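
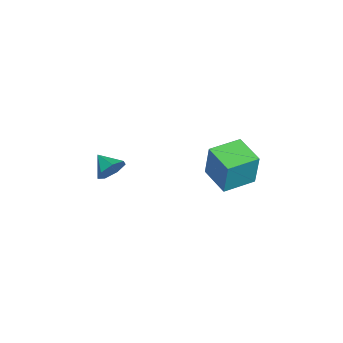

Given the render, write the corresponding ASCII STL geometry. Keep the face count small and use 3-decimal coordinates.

solid 
facet normal -0.754 -0.617 0.226
outer loop
vertex -2.554 1.986 1.667
vertex -3.65 3.349 1.734
vertex -2.951 1.762 -0.27
endloop
endfacet
facet normal 0.626 -0.779 -0.038
outer loop
vertex -1.67 2.811 -0.654
vertex -2.554 1.986 1.667
vertex -2.951 1.762 -0.27
endloop
endfacet
facet normal -0.754 -0.617 0.226
outer loop
vertex -2.951 1.762 -0.27
vertex -3.65 3.349 1.734
vertex -4.047 3.125 -0.203
endloop
endfacet
facet normal -0.200 -0.113 -0.973
outer loop
vertex -4.047 3.125 -0.203
vertex -1.67 2.811 -0.654
vertex -2.951 1.762 -0.27
endloop
endfacet
facet normal 0.200 0.113 0.973
outer loop
vertex -2.554 1.986 1.667
vertex -2.369 4.398 1.35
vertex -3.65 3.349 1.734
endloop
endfacet
facet normal 0.626 -0.779 -0.038
outer loop
vertex -1.273 3.035 1.283
vertex -2.554 1.986 1.667
vertex -1.67 2.811 -0.654
endloop
endfacet
facet normal 0.200 0.113 0.973
outer loop
vertex -1.273 3.035 1.283
vertex -2.369 4.398 1.35
vertex -2.554 1.986 1.667
endloop
endfacet
facet normal -0.626 0.779 0.038
outer loop
vertex -3.65 3.349 1.734
vertex -2.369 4.398 1.35
vertex -4.047 3.125 -0.203
endloop
endfacet
facet normal -0.200 -0.113 -0.973
outer loop
vertex -2.766 4.174 -0.587
vertex -1.67 2.811 -0.654
vertex -4.047 3.125 -0.203
endloop
endfacet
facet normal -0.626 0.779 0.038
outer loop
vertex -4.047 3.125 -0.203
vertex -2.369 4.398 1.35
vertex -2.766 4.174 -0.587
endloop
endfacet
facet normal 0.754 0.617 -0.226
outer loop
vertex -2.766 4.174 -0.587
vertex -1.273 3.035 1.283
vertex -1.67 2.811 -0.654
endloop
endfacet
facet normal 0.754 0.617 -0.226
outer loop
vertex -2.369 4.398 1.35
vertex -1.273 3.035 1.283
vertex -2.766 4.174 -0.587
endloop
endfacet
facet normal 0.585 0.674 -0.451
outer loop
vertex -2.602 -3.383 -1.067
vertex -3.036 -2.763 -0.703
vertex -2.355 -3.163 -0.418
endloop
endfacet
facet normal 0.314 -0.929 0.196
outer loop
vertex -2.602 -3.383 -1.067
vertex -2.355 -3.163 -0.418
vertex -3.744 -3.577 -0.157
endloop
endfacet
facet normal 0.585 0.674 -0.452
outer loop
vertex -2.355 -3.163 -0.418
vertex -3.036 -2.763 -0.703
vertex -2.62 -2.641 0.017
endloop
endfacet
facet normal 0.304 -0.514 0.802
outer loop
vertex -2.355 -3.163 -0.418
vertex -2.62 -2.641 0.017
vertex -3.744 -3.577 -0.157
endloop
endfacet
facet normal 0.585 0.674 -0.452
outer loop
vertex -2.62 -2.641 0.017
vertex -3.036 -2.763 -0.703
vertex -3.199 -2.211 -0.091
endloop
endfacet
facet normal -0.169 0.020 0.985
outer loop
vertex -2.62 -2.641 0.017
vertex -3.199 -2.211 -0.091
vertex -3.744 -3.577 -0.157
endloop
endfacet
facet normal 0.585 0.673 -0.451
outer loop
vertex -3.199 -2.211 -0.091
vertex -3.036 -2.763 -0.703
vertex -3.655 -2.196 -0.66
endloop
endfacet
facet normal -0.748 0.269 0.607
outer loop
vertex -3.199 -2.211 -0.091
vertex -3.655 -2.196 -0.66
vertex -3.744 -3.577 -0.157
endloop
endfacet
facet normal 0.585 0.673 -0.452
outer loop
vertex -3.655 -2.196 -0.66
vertex -3.036 -2.763 -0.703
vertex -3.645 -2.608 -1.261
endloop
endfacet
facet normal -0.998 0.047 -0.049
outer loop
vertex -3.655 -2.196 -0.66
vertex -3.645 -2.608 -1.261
vertex -3.744 -3.577 -0.157
endloop
endfacet
facet normal 0.585 0.674 -0.451
outer loop
vertex -3.645 -2.608 -1.261
vertex -3.036 -2.763 -0.703
vertex -3.176 -3.136 -1.442
endloop
endfacet
facet normal -0.729 -0.481 -0.487
outer loop
vertex -3.645 -2.608 -1.261
vertex -3.176 -3.136 -1.442
vertex -3.744 -3.577 -0.157
endloop
endfacet
facet normal 0.585 0.674 -0.451
outer loop
vertex -3.176 -3.136 -1.442
vertex -3.036 -2.763 -0.703
vertex -2.602 -3.383 -1.067
endloop
endfacet
facet normal -0.146 -0.914 -0.378
outer loop
vertex -3.176 -3.136 -1.442
vertex -2.602 -3.383 -1.067
vertex -3.744 -3.577 -0.157
endloop
endfacet

endsolid


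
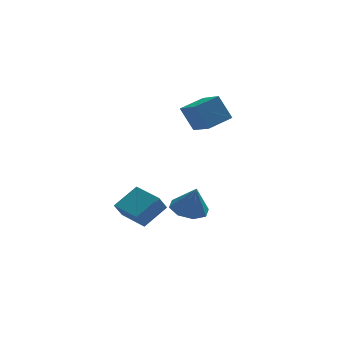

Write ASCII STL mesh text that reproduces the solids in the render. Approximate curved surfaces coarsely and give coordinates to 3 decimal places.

solid 
facet normal -0.869 -0.429 -0.247
outer loop
vertex -0.977 -0.522 3.097
vertex -1.498 0.974 2.329
vertex -0.354 -1.002 1.739
endloop
endfacet
facet normal 0.296 -0.850 0.436
outer loop
vertex 0.958 -0.354 2.111
vertex -0.977 -0.522 3.097
vertex -0.354 -1.002 1.739
endloop
endfacet
facet normal -0.869 -0.429 -0.246
outer loop
vertex -0.354 -1.002 1.739
vertex -1.498 0.974 2.329
vertex -0.875 0.493 0.971
endloop
endfacet
facet normal 0.397 -0.306 -0.865
outer loop
vertex -0.875 0.493 0.971
vertex 0.958 -0.354 2.111
vertex -0.354 -1.002 1.739
endloop
endfacet
facet normal -0.397 0.306 0.865
outer loop
vertex -0.977 -0.522 3.097
vertex -0.186 1.622 2.701
vertex -1.498 0.974 2.329
endloop
endfacet
facet normal 0.296 -0.849 0.437
outer loop
vertex 0.335 0.127 3.469
vertex -0.977 -0.522 3.097
vertex 0.958 -0.354 2.111
endloop
endfacet
facet normal -0.397 0.306 0.865
outer loop
vertex 0.335 0.127 3.469
vertex -0.186 1.622 2.701
vertex -0.977 -0.522 3.097
endloop
endfacet
facet normal -0.296 0.850 -0.437
outer loop
vertex -1.498 0.974 2.329
vertex -0.186 1.622 2.701
vertex -0.875 0.493 0.971
endloop
endfacet
facet normal 0.397 -0.306 -0.865
outer loop
vertex 0.437 1.142 1.343
vertex 0.958 -0.354 2.111
vertex -0.875 0.493 0.971
endloop
endfacet
facet normal -0.297 0.850 -0.436
outer loop
vertex -0.875 0.493 0.971
vertex -0.186 1.622 2.701
vertex 0.437 1.142 1.343
endloop
endfacet
facet normal 0.869 0.429 0.247
outer loop
vertex 0.437 1.142 1.343
vertex 0.335 0.127 3.469
vertex 0.958 -0.354 2.111
endloop
endfacet
facet normal 0.869 0.429 0.247
outer loop
vertex -0.186 1.622 2.701
vertex 0.335 0.127 3.469
vertex 0.437 1.142 1.343
endloop
endfacet
facet normal -0.207 0.196 -0.959
outer loop
vertex -0.963 -3.777 -3.035
vertex -1.704 -3.125 -2.742
vertex -0.697 -3.04 -2.942
endloop
endfacet
facet normal 0.894 -0.357 0.270
outer loop
vertex -0.963 -3.777 -3.035
vertex -0.697 -3.04 -2.942
vertex -1.376 -3.435 -1.218
endloop
endfacet
facet normal -0.207 0.195 -0.959
outer loop
vertex -0.697 -3.04 -2.942
vertex -1.704 -3.125 -2.742
vertex -1.022 -2.353 -2.732
endloop
endfacet
facet normal 0.867 0.286 0.407
outer loop
vertex -0.697 -3.04 -2.942
vertex -1.022 -2.353 -2.732
vertex -1.376 -3.435 -1.218
endloop
endfacet
facet normal -0.207 0.195 -0.959
outer loop
vertex -1.022 -2.353 -2.732
vertex -1.704 -3.125 -2.742
vertex -1.747 -2.118 -2.528
endloop
endfacet
facet normal 0.394 0.702 0.594
outer loop
vertex -1.022 -2.353 -2.732
vertex -1.747 -2.118 -2.528
vertex -1.376 -3.435 -1.218
endloop
endfacet
facet normal -0.206 0.195 -0.959
outer loop
vertex -1.747 -2.118 -2.528
vertex -1.704 -3.125 -2.742
vertex -2.446 -2.473 -2.45
endloop
endfacet
facet normal -0.248 0.647 0.721
outer loop
vertex -1.747 -2.118 -2.528
vertex -2.446 -2.473 -2.45
vertex -1.376 -3.435 -1.218
endloop
endfacet
facet normal -0.207 0.194 -0.959
outer loop
vertex -2.446 -2.473 -2.45
vertex -1.704 -3.125 -2.742
vertex -2.711 -3.21 -2.542
endloop
endfacet
facet normal -0.682 0.156 0.714
outer loop
vertex -2.446 -2.473 -2.45
vertex -2.711 -3.21 -2.542
vertex -1.376 -3.435 -1.218
endloop
endfacet
facet normal -0.207 0.195 -0.959
outer loop
vertex -2.711 -3.21 -2.542
vertex -1.704 -3.125 -2.742
vertex -2.386 -3.897 -2.752
endloop
endfacet
facet normal -0.655 -0.487 0.578
outer loop
vertex -2.711 -3.21 -2.542
vertex -2.386 -3.897 -2.752
vertex -1.376 -3.435 -1.218
endloop
endfacet
facet normal -0.207 0.195 -0.959
outer loop
vertex -2.386 -3.897 -2.752
vertex -1.704 -3.125 -2.742
vertex -1.662 -4.132 -2.956
endloop
endfacet
facet normal -0.182 -0.902 0.392
outer loop
vertex -2.386 -3.897 -2.752
vertex -1.662 -4.132 -2.956
vertex -1.376 -3.435 -1.218
endloop
endfacet
facet normal -0.207 0.195 -0.959
outer loop
vertex -1.662 -4.132 -2.956
vertex -1.704 -3.125 -2.742
vertex -0.963 -3.777 -3.035
endloop
endfacet
facet normal 0.460 -0.848 0.264
outer loop
vertex -1.662 -4.132 -2.956
vertex -0.963 -3.777 -3.035
vertex -1.376 -3.435 -1.218
endloop
endfacet
facet normal -0.425 -0.315 0.849
outer loop
vertex -2.85 -0.83 -3.141
vertex -3.793 0.712 -3.041
vertex -4.117 -1.546 -4.04
endloop
endfacet
facet normal 0.521 -0.852 -0.056
outer loop
vertex -3.667 -1.212 -4.939
vertex -2.85 -0.83 -3.141
vertex -4.117 -1.546 -4.04
endloop
endfacet
facet normal -0.424 -0.315 0.849
outer loop
vertex -4.117 -1.546 -4.04
vertex -3.793 0.712 -3.041
vertex -5.06 -0.004 -3.939
endloop
endfacet
facet normal -0.740 -0.418 -0.526
outer loop
vertex -5.06 -0.004 -3.939
vertex -3.667 -1.212 -4.939
vertex -4.117 -1.546 -4.04
endloop
endfacet
facet normal 0.740 0.419 0.526
outer loop
vertex -2.85 -0.83 -3.141
vertex -3.343 1.046 -3.94
vertex -3.793 0.712 -3.041
endloop
endfacet
facet normal 0.521 -0.852 -0.056
outer loop
vertex -2.4 -0.496 -4.041
vertex -2.85 -0.83 -3.141
vertex -3.667 -1.212 -4.939
endloop
endfacet
facet normal 0.741 0.419 0.526
outer loop
vertex -2.4 -0.496 -4.041
vertex -3.343 1.046 -3.94
vertex -2.85 -0.83 -3.141
endloop
endfacet
facet normal -0.521 0.852 0.056
outer loop
vertex -3.793 0.712 -3.041
vertex -3.343 1.046 -3.94
vertex -5.06 -0.004 -3.939
endloop
endfacet
facet normal -0.740 -0.419 -0.526
outer loop
vertex -4.61 0.33 -4.839
vertex -3.667 -1.212 -4.939
vertex -5.06 -0.004 -3.939
endloop
endfacet
facet normal -0.521 0.852 0.056
outer loop
vertex -5.06 -0.004 -3.939
vertex -3.343 1.046 -3.94
vertex -4.61 0.33 -4.839
endloop
endfacet
facet normal 0.424 0.314 -0.849
outer loop
vertex -4.61 0.33 -4.839
vertex -2.4 -0.496 -4.041
vertex -3.667 -1.212 -4.939
endloop
endfacet
facet normal 0.424 0.315 -0.849
outer loop
vertex -3.343 1.046 -3.94
vertex -2.4 -0.496 -4.041
vertex -4.61 0.33 -4.839
endloop
endfacet

endsolid


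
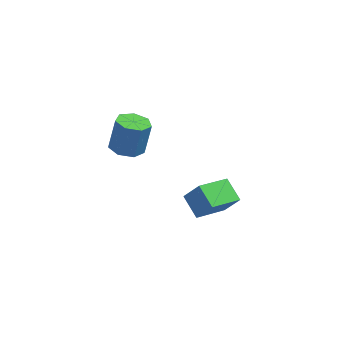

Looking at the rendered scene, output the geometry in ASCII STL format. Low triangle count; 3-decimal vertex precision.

solid 
facet normal -0.168 -0.284 -0.944
outer loop
vertex -1.443 0.095 0.964
vertex -1.901 0.822 0.827
vertex -1.049 0.689 0.715
endloop
endfacet
facet normal 0.836 -0.548 0.016
outer loop
vertex -1.443 0.095 0.964
vertex -1.049 0.689 0.715
vertex -1.16 0.572 2.55
endloop
endfacet
facet normal 0.836 -0.548 0.016
outer loop
vertex -1.16 0.572 2.55
vertex -1.049 0.689 0.715
vertex -0.766 1.166 2.301
endloop
endfacet
facet normal 0.168 0.284 0.944
outer loop
vertex -1.16 0.572 2.55
vertex -0.766 1.166 2.301
vertex -1.619 1.298 2.413
endloop
endfacet
facet normal -0.168 -0.283 -0.944
outer loop
vertex -1.049 0.689 0.715
vertex -1.901 0.822 0.827
vertex -1.297 1.383 0.551
endloop
endfacet
facet normal 0.929 0.273 -0.248
outer loop
vertex -1.049 0.689 0.715
vertex -1.297 1.383 0.551
vertex -0.766 1.166 2.301
endloop
endfacet
facet normal 0.929 0.273 -0.248
outer loop
vertex -0.766 1.166 2.301
vertex -1.297 1.383 0.551
vertex -1.014 1.86 2.137
endloop
endfacet
facet normal 0.168 0.283 0.944
outer loop
vertex -0.766 1.166 2.301
vertex -1.014 1.86 2.137
vertex -1.619 1.298 2.413
endloop
endfacet
facet normal -0.167 -0.284 -0.944
outer loop
vertex -1.297 1.383 0.551
vertex -1.901 0.822 0.827
vertex -2.0 1.654 0.594
endloop
endfacet
facet normal 0.323 0.889 -0.325
outer loop
vertex -1.297 1.383 0.551
vertex -2.0 1.654 0.594
vertex -1.014 1.86 2.137
endloop
endfacet
facet normal 0.323 0.889 -0.325
outer loop
vertex -1.014 1.86 2.137
vertex -2.0 1.654 0.594
vertex -1.717 2.131 2.18
endloop
endfacet
facet normal 0.167 0.284 0.944
outer loop
vertex -1.014 1.86 2.137
vertex -1.717 2.131 2.18
vertex -1.619 1.298 2.413
endloop
endfacet
facet normal -0.168 -0.284 -0.944
outer loop
vertex -2.0 1.654 0.594
vertex -1.901 0.822 0.827
vertex -2.629 1.298 0.813
endloop
endfacet
facet normal -0.527 0.835 -0.157
outer loop
vertex -2.0 1.654 0.594
vertex -2.629 1.298 0.813
vertex -1.717 2.131 2.18
endloop
endfacet
facet normal -0.527 0.835 -0.157
outer loop
vertex -1.717 2.131 2.18
vertex -2.629 1.298 0.813
vertex -2.346 1.775 2.399
endloop
endfacet
facet normal 0.168 0.284 0.944
outer loop
vertex -1.717 2.131 2.18
vertex -2.346 1.775 2.399
vertex -1.619 1.298 2.413
endloop
endfacet
facet normal -0.167 -0.284 -0.944
outer loop
vertex -2.629 1.298 0.813
vertex -1.901 0.822 0.827
vertex -2.71 0.584 1.042
endloop
endfacet
facet normal -0.980 0.153 0.129
outer loop
vertex -2.629 1.298 0.813
vertex -2.71 0.584 1.042
vertex -2.346 1.775 2.399
endloop
endfacet
facet normal -0.980 0.153 0.129
outer loop
vertex -2.346 1.775 2.399
vertex -2.71 0.584 1.042
vertex -2.427 1.061 2.628
endloop
endfacet
facet normal 0.168 0.284 0.944
outer loop
vertex -2.346 1.775 2.399
vertex -2.427 1.061 2.628
vertex -1.619 1.298 2.413
endloop
endfacet
facet normal -0.167 -0.284 -0.944
outer loop
vertex -2.71 0.584 1.042
vertex -1.901 0.822 0.827
vertex -2.182 0.048 1.11
endloop
endfacet
facet normal -0.695 -0.645 0.318
outer loop
vertex -2.71 0.584 1.042
vertex -2.182 0.048 1.11
vertex -2.427 1.061 2.628
endloop
endfacet
facet normal -0.696 -0.644 0.317
outer loop
vertex -2.427 1.061 2.628
vertex -2.182 0.048 1.11
vertex -1.9 0.525 2.696
endloop
endfacet
facet normal 0.168 0.285 0.944
outer loop
vertex -2.427 1.061 2.628
vertex -1.9 0.525 2.696
vertex -1.619 1.298 2.413
endloop
endfacet
facet normal -0.168 -0.284 -0.944
outer loop
vertex -2.182 0.048 1.11
vertex -1.901 0.822 0.827
vertex -1.443 0.095 0.964
endloop
endfacet
facet normal 0.114 -0.957 0.268
outer loop
vertex -2.182 0.048 1.11
vertex -1.443 0.095 0.964
vertex -1.9 0.525 2.696
endloop
endfacet
facet normal 0.114 -0.957 0.268
outer loop
vertex -1.9 0.525 2.696
vertex -1.443 0.095 0.964
vertex -1.16 0.572 2.55
endloop
endfacet
facet normal 0.168 0.284 0.944
outer loop
vertex -1.9 0.525 2.696
vertex -1.16 0.572 2.55
vertex -1.619 1.298 2.413
endloop
endfacet
facet normal -0.585 0.040 -0.810
outer loop
vertex 1.375 0.77 -4.353
vertex 0.643 1.734 -3.778
vertex 2.575 2.156 -5.151
endloop
endfacet
facet normal 0.546 -0.720 -0.429
outer loop
vertex 3.317 2.106 -4.122
vertex 1.375 0.77 -4.353
vertex 2.575 2.156 -5.151
endloop
endfacet
facet normal -0.584 0.039 -0.810
outer loop
vertex 2.575 2.156 -5.151
vertex 0.643 1.734 -3.778
vertex 1.843 3.12 -4.577
endloop
endfacet
facet normal 0.600 0.693 -0.399
outer loop
vertex 1.843 3.12 -4.577
vertex 3.317 2.106 -4.122
vertex 2.575 2.156 -5.151
endloop
endfacet
facet normal -0.600 -0.693 0.399
outer loop
vertex 1.375 0.77 -4.353
vertex 1.385 1.684 -2.749
vertex 0.643 1.734 -3.778
endloop
endfacet
facet normal 0.546 -0.720 -0.428
outer loop
vertex 2.117 0.72 -3.323
vertex 1.375 0.77 -4.353
vertex 3.317 2.106 -4.122
endloop
endfacet
facet normal -0.600 -0.693 0.399
outer loop
vertex 2.117 0.72 -3.323
vertex 1.385 1.684 -2.749
vertex 1.375 0.77 -4.353
endloop
endfacet
facet normal -0.546 0.720 0.429
outer loop
vertex 0.643 1.734 -3.778
vertex 1.385 1.684 -2.749
vertex 1.843 3.12 -4.577
endloop
endfacet
facet normal 0.600 0.693 -0.399
outer loop
vertex 2.585 3.07 -3.547
vertex 3.317 2.106 -4.122
vertex 1.843 3.12 -4.577
endloop
endfacet
facet normal -0.546 0.720 0.428
outer loop
vertex 1.843 3.12 -4.577
vertex 1.385 1.684 -2.749
vertex 2.585 3.07 -3.547
endloop
endfacet
facet normal 0.585 -0.039 0.810
outer loop
vertex 2.585 3.07 -3.547
vertex 2.117 0.72 -3.323
vertex 3.317 2.106 -4.122
endloop
endfacet
facet normal 0.584 -0.039 0.811
outer loop
vertex 1.385 1.684 -2.749
vertex 2.117 0.72 -3.323
vertex 2.585 3.07 -3.547
endloop
endfacet

endsolid


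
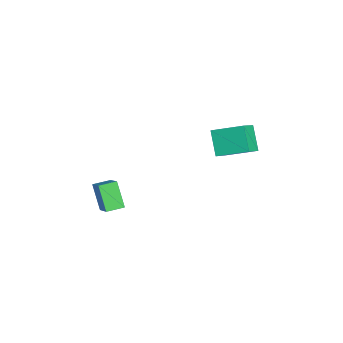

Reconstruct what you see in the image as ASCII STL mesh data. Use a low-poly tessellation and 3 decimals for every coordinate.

solid 
facet normal -0.599 -0.190 0.778
outer loop
vertex -1.669 -3.562 -0.391
vertex -1.88 -2.658 -0.333
vertex -2.944 -3.793 -1.429
endloop
endfacet
facet normal 0.226 -0.972 -0.062
outer loop
vertex -2.02 -3.502 -2.627
vertex -1.669 -3.562 -0.391
vertex -2.944 -3.793 -1.429
endloop
endfacet
facet normal -0.600 -0.188 0.778
outer loop
vertex -2.944 -3.793 -1.429
vertex -1.88 -2.658 -0.333
vertex -3.154 -2.889 -1.372
endloop
endfacet
facet normal -0.768 -0.139 -0.626
outer loop
vertex -3.154 -2.889 -1.372
vertex -2.02 -3.502 -2.627
vertex -2.944 -3.793 -1.429
endloop
endfacet
facet normal 0.768 0.139 0.626
outer loop
vertex -1.669 -3.562 -0.391
vertex -0.956 -2.367 -1.531
vertex -1.88 -2.658 -0.333
endloop
endfacet
facet normal 0.227 -0.972 -0.062
outer loop
vertex -0.746 -3.271 -1.588
vertex -1.669 -3.562 -0.391
vertex -2.02 -3.502 -2.627
endloop
endfacet
facet normal 0.768 0.139 0.626
outer loop
vertex -0.746 -3.271 -1.588
vertex -0.956 -2.367 -1.531
vertex -1.669 -3.562 -0.391
endloop
endfacet
facet normal -0.226 0.972 0.061
outer loop
vertex -1.88 -2.658 -0.333
vertex -0.956 -2.367 -1.531
vertex -3.154 -2.889 -1.372
endloop
endfacet
facet normal -0.768 -0.139 -0.626
outer loop
vertex -2.231 -2.598 -2.569
vertex -2.02 -3.502 -2.627
vertex -3.154 -2.889 -1.372
endloop
endfacet
facet normal -0.226 0.972 0.062
outer loop
vertex -3.154 -2.889 -1.372
vertex -0.956 -2.367 -1.531
vertex -2.231 -2.598 -2.569
endloop
endfacet
facet normal 0.600 0.190 -0.777
outer loop
vertex -2.231 -2.598 -2.569
vertex -0.746 -3.271 -1.588
vertex -2.02 -3.502 -2.627
endloop
endfacet
facet normal 0.599 0.188 -0.778
outer loop
vertex -0.956 -2.367 -1.531
vertex -0.746 -3.271 -1.588
vertex -2.231 -2.598 -2.569
endloop
endfacet
facet normal -0.682 0.434 -0.589
outer loop
vertex -4.463 2.671 0.911
vertex -4.009 4.222 1.527
vertex -3.426 2.804 -0.192
endloop
endfacet
facet normal -0.263 -0.897 -0.355
outer loop
vertex -2.471 2.198 0.633
vertex -4.463 2.671 0.911
vertex -3.426 2.804 -0.192
endloop
endfacet
facet normal -0.682 0.433 -0.589
outer loop
vertex -3.426 2.804 -0.192
vertex -4.009 4.222 1.527
vertex -2.972 4.356 0.424
endloop
endfacet
facet normal 0.683 0.088 -0.725
outer loop
vertex -2.972 4.356 0.424
vertex -2.471 2.198 0.633
vertex -3.426 2.804 -0.192
endloop
endfacet
facet normal -0.683 -0.088 0.725
outer loop
vertex -4.463 2.671 0.911
vertex -3.054 3.616 2.352
vertex -4.009 4.222 1.527
endloop
endfacet
facet normal -0.263 -0.897 -0.356
outer loop
vertex -3.508 2.064 1.736
vertex -4.463 2.671 0.911
vertex -2.471 2.198 0.633
endloop
endfacet
facet normal -0.683 -0.088 0.725
outer loop
vertex -3.508 2.064 1.736
vertex -3.054 3.616 2.352
vertex -4.463 2.671 0.911
endloop
endfacet
facet normal 0.262 0.897 0.355
outer loop
vertex -4.009 4.222 1.527
vertex -3.054 3.616 2.352
vertex -2.972 4.356 0.424
endloop
endfacet
facet normal 0.683 0.088 -0.725
outer loop
vertex -2.017 3.749 1.249
vertex -2.471 2.198 0.633
vertex -2.972 4.356 0.424
endloop
endfacet
facet normal 0.263 0.897 0.355
outer loop
vertex -2.972 4.356 0.424
vertex -3.054 3.616 2.352
vertex -2.017 3.749 1.249
endloop
endfacet
facet normal 0.682 -0.434 0.589
outer loop
vertex -2.017 3.749 1.249
vertex -3.508 2.064 1.736
vertex -2.471 2.198 0.633
endloop
endfacet
facet normal 0.682 -0.433 0.589
outer loop
vertex -3.054 3.616 2.352
vertex -3.508 2.064 1.736
vertex -2.017 3.749 1.249
endloop
endfacet

endsolid


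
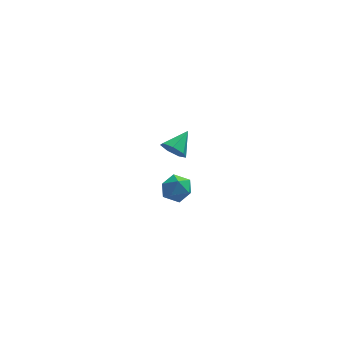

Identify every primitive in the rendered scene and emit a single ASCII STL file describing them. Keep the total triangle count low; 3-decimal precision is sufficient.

solid 
facet normal -0.570 -0.659 -0.490
outer loop
vertex 3.558 3.195 -0.093
vertex 2.935 3.462 0.272
vertex 3.238 3.697 -0.396
endloop
endfacet
facet normal 0.850 0.268 -0.454
outer loop
vertex 3.558 3.195 -0.093
vertex 3.238 3.697 -0.396
vertex 3.745 4.398 0.968
endloop
endfacet
facet normal -0.571 -0.658 -0.491
outer loop
vertex 3.238 3.697 -0.396
vertex 2.935 3.462 0.272
vertex 2.69 4.023 -0.196
endloop
endfacet
facet normal 0.288 0.804 -0.520
outer loop
vertex 3.238 3.697 -0.396
vertex 2.69 4.023 -0.196
vertex 3.745 4.398 0.968
endloop
endfacet
facet normal -0.570 -0.659 -0.491
outer loop
vertex 2.69 4.023 -0.196
vertex 2.935 3.462 0.272
vertex 2.326 3.926 0.356
endloop
endfacet
facet normal -0.303 0.952 -0.032
outer loop
vertex 2.69 4.023 -0.196
vertex 2.326 3.926 0.356
vertex 3.745 4.398 0.968
endloop
endfacet
facet normal -0.570 -0.660 -0.490
outer loop
vertex 2.326 3.926 0.356
vertex 2.935 3.462 0.272
vertex 2.421 3.481 0.845
endloop
endfacet
facet normal -0.477 0.602 0.641
outer loop
vertex 2.326 3.926 0.356
vertex 2.421 3.481 0.845
vertex 3.745 4.398 0.968
endloop
endfacet
facet normal -0.571 -0.659 -0.490
outer loop
vertex 2.421 3.481 0.845
vertex 2.935 3.462 0.272
vertex 2.903 3.021 0.902
endloop
endfacet
facet normal -0.103 0.015 0.995
outer loop
vertex 2.421 3.481 0.845
vertex 2.903 3.021 0.902
vertex 3.745 4.398 0.968
endloop
endfacet
facet normal -0.570 -0.659 -0.490
outer loop
vertex 2.903 3.021 0.902
vertex 2.935 3.462 0.272
vertex 3.409 2.894 0.484
endloop
endfacet
facet normal 0.537 -0.365 0.761
outer loop
vertex 2.903 3.021 0.902
vertex 3.409 2.894 0.484
vertex 3.745 4.398 0.968
endloop
endfacet
facet normal -0.570 -0.659 -0.491
outer loop
vertex 3.409 2.894 0.484
vertex 2.935 3.462 0.272
vertex 3.558 3.195 -0.093
endloop
endfacet
facet normal 0.961 -0.252 0.117
outer loop
vertex 3.409 2.894 0.484
vertex 3.558 3.195 -0.093
vertex 3.745 4.398 0.968
endloop
endfacet
facet normal -0.984 0.165 -0.067
outer loop
vertex 2.133 -2.362 2.801
vertex 2.021 -3.134 2.547
vertex 1.996 -2.958 3.348
endloop
endfacet
facet normal -0.692 0.568 0.445
outer loop
vertex 2.133 -2.362 2.801
vertex 1.996 -2.958 3.348
vertex 2.563 -2.385 3.499
endloop
endfacet
facet normal -0.187 0.971 0.147
outer loop
vertex 2.133 -2.362 2.801
vertex 2.563 -2.385 3.499
vertex 2.938 -2.206 2.792
endloop
endfacet
facet normal -0.165 0.818 -0.551
outer loop
vertex 2.133 -2.362 2.801
vertex 2.938 -2.206 2.792
vertex 2.603 -2.669 2.204
endloop
endfacet
facet normal -0.658 0.320 -0.682
outer loop
vertex 2.133 -2.362 2.801
vertex 2.603 -2.669 2.204
vertex 2.021 -3.134 2.547
endloop
endfacet
facet normal -0.378 0.132 0.916
outer loop
vertex 2.563 -2.385 3.499
vertex 1.996 -2.958 3.348
vertex 2.717 -3.171 3.676
endloop
endfacet
facet normal -0.850 -0.519 0.088
outer loop
vertex 1.996 -2.958 3.348
vertex 2.021 -3.134 2.547
vertex 2.382 -3.634 3.088
endloop
endfacet
facet normal -0.322 -0.268 -0.908
outer loop
vertex 2.021 -3.134 2.547
vertex 2.603 -2.669 2.204
vertex 2.757 -3.455 2.381
endloop
endfacet
facet normal 0.476 0.539 -0.695
outer loop
vertex 2.603 -2.669 2.204
vertex 2.938 -2.206 2.792
vertex 3.324 -2.882 2.532
endloop
endfacet
facet normal 0.441 0.786 0.433
outer loop
vertex 2.938 -2.206 2.792
vertex 2.563 -2.385 3.499
vertex 3.299 -2.706 3.333
endloop
endfacet
facet normal 0.165 -0.818 0.551
outer loop
vertex 3.187 -3.478 3.079
vertex 2.717 -3.171 3.676
vertex 2.382 -3.634 3.088
endloop
endfacet
facet normal 0.187 -0.971 -0.147
outer loop
vertex 3.187 -3.478 3.079
vertex 2.382 -3.634 3.088
vertex 2.757 -3.455 2.381
endloop
endfacet
facet normal 0.692 -0.568 -0.445
outer loop
vertex 3.187 -3.478 3.079
vertex 2.757 -3.455 2.381
vertex 3.324 -2.882 2.532
endloop
endfacet
facet normal 0.984 -0.165 0.067
outer loop
vertex 3.187 -3.478 3.079
vertex 3.324 -2.882 2.532
vertex 3.299 -2.706 3.333
endloop
endfacet
facet normal 0.658 -0.320 0.682
outer loop
vertex 3.187 -3.478 3.079
vertex 3.299 -2.706 3.333
vertex 2.717 -3.171 3.676
endloop
endfacet
facet normal -0.476 -0.539 0.695
outer loop
vertex 2.382 -3.634 3.088
vertex 2.717 -3.171 3.676
vertex 1.996 -2.958 3.348
endloop
endfacet
facet normal -0.441 -0.786 -0.433
outer loop
vertex 2.757 -3.455 2.381
vertex 2.382 -3.634 3.088
vertex 2.021 -3.134 2.547
endloop
endfacet
facet normal 0.378 -0.132 -0.916
outer loop
vertex 3.324 -2.882 2.532
vertex 2.757 -3.455 2.381
vertex 2.603 -2.669 2.204
endloop
endfacet
facet normal 0.850 0.519 -0.088
outer loop
vertex 3.299 -2.706 3.333
vertex 3.324 -2.882 2.532
vertex 2.938 -2.206 2.792
endloop
endfacet
facet normal 0.322 0.268 0.908
outer loop
vertex 2.717 -3.171 3.676
vertex 3.299 -2.706 3.333
vertex 2.563 -2.385 3.499
endloop
endfacet

endsolid


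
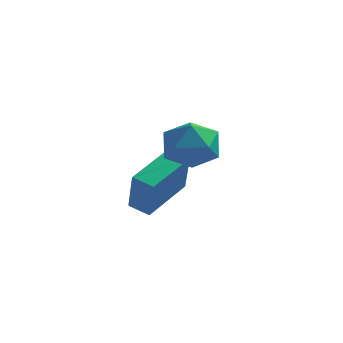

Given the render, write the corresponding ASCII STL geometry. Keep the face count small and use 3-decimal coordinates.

solid 
facet normal 0.240 0.305 0.922
outer loop
vertex 0.268 1.251 1.767
vertex 0.692 0.288 1.975
vertex 1.303 1.065 1.559
endloop
endfacet
facet normal 0.246 0.852 0.462
outer loop
vertex 0.268 1.251 1.767
vertex 1.303 1.065 1.559
vertex 0.707 1.616 0.859
endloop
endfacet
facet normal -0.402 0.900 0.167
outer loop
vertex 0.268 1.251 1.767
vertex 0.707 1.616 0.859
vertex -0.273 1.181 0.843
endloop
endfacet
facet normal -0.810 0.383 0.445
outer loop
vertex 0.268 1.251 1.767
vertex -0.273 1.181 0.843
vertex -0.282 0.36 1.533
endloop
endfacet
facet normal -0.412 0.015 0.911
outer loop
vertex 0.268 1.251 1.767
vertex -0.282 0.36 1.533
vertex 0.692 0.288 1.975
endloop
endfacet
facet normal 0.712 0.700 -0.056
outer loop
vertex 0.707 1.616 0.859
vertex 1.303 1.065 1.559
vertex 1.402 0.88 0.507
endloop
endfacet
facet normal 0.703 -0.184 0.687
outer loop
vertex 1.303 1.065 1.559
vertex 0.692 0.288 1.975
vertex 1.393 0.059 1.197
endloop
endfacet
facet normal -0.352 -0.653 0.670
outer loop
vertex 0.692 0.288 1.975
vertex -0.282 0.36 1.533
vertex 0.413 -0.376 1.181
endloop
endfacet
facet normal -0.995 -0.059 -0.083
outer loop
vertex -0.282 0.36 1.533
vertex -0.273 1.181 0.843
vertex -0.183 0.175 0.481
endloop
endfacet
facet normal -0.336 0.777 -0.532
outer loop
vertex -0.273 1.181 0.843
vertex 0.707 1.616 0.859
vertex 0.428 0.952 0.065
endloop
endfacet
facet normal 0.810 -0.383 -0.445
outer loop
vertex 0.852 -0.011 0.273
vertex 1.402 0.88 0.507
vertex 1.393 0.059 1.197
endloop
endfacet
facet normal 0.402 -0.900 -0.167
outer loop
vertex 0.852 -0.011 0.273
vertex 1.393 0.059 1.197
vertex 0.413 -0.376 1.181
endloop
endfacet
facet normal -0.246 -0.852 -0.462
outer loop
vertex 0.852 -0.011 0.273
vertex 0.413 -0.376 1.181
vertex -0.183 0.175 0.481
endloop
endfacet
facet normal -0.240 -0.305 -0.922
outer loop
vertex 0.852 -0.011 0.273
vertex -0.183 0.175 0.481
vertex 0.428 0.952 0.065
endloop
endfacet
facet normal 0.412 -0.015 -0.911
outer loop
vertex 0.852 -0.011 0.273
vertex 0.428 0.952 0.065
vertex 1.402 0.88 0.507
endloop
endfacet
facet normal 0.995 0.059 0.083
outer loop
vertex 1.393 0.059 1.197
vertex 1.402 0.88 0.507
vertex 1.303 1.065 1.559
endloop
endfacet
facet normal 0.336 -0.777 0.532
outer loop
vertex 0.413 -0.376 1.181
vertex 1.393 0.059 1.197
vertex 0.692 0.288 1.975
endloop
endfacet
facet normal -0.712 -0.700 0.056
outer loop
vertex -0.183 0.175 0.481
vertex 0.413 -0.376 1.181
vertex -0.282 0.36 1.533
endloop
endfacet
facet normal -0.703 0.184 -0.687
outer loop
vertex 0.428 0.952 0.065
vertex -0.183 0.175 0.481
vertex -0.273 1.181 0.843
endloop
endfacet
facet normal 0.352 0.653 -0.670
outer loop
vertex 1.402 0.88 0.507
vertex 0.428 0.952 0.065
vertex 0.707 1.616 0.859
endloop
endfacet
facet normal -0.937 0.110 0.332
outer loop
vertex -2.342 2.45 -1.44
vertex -1.841 4.408 -0.677
vertex -2.843 3.229 -3.11
endloop
endfacet
facet normal -0.232 -0.906 -0.353
outer loop
vertex -2.019 3.132 -3.403
vertex -2.342 2.45 -1.44
vertex -2.843 3.229 -3.11
endloop
endfacet
facet normal -0.937 0.110 0.332
outer loop
vertex -2.843 3.229 -3.11
vertex -1.841 4.408 -0.677
vertex -2.342 5.187 -2.347
endloop
endfacet
facet normal -0.263 0.408 -0.874
outer loop
vertex -2.342 5.187 -2.347
vertex -2.019 3.132 -3.403
vertex -2.843 3.229 -3.11
endloop
endfacet
facet normal 0.263 -0.408 0.874
outer loop
vertex -2.342 2.45 -1.44
vertex -1.017 4.311 -0.97
vertex -1.841 4.408 -0.677
endloop
endfacet
facet normal -0.232 -0.906 -0.353
outer loop
vertex -1.518 2.353 -1.733
vertex -2.342 2.45 -1.44
vertex -2.019 3.132 -3.403
endloop
endfacet
facet normal 0.263 -0.408 0.874
outer loop
vertex -1.518 2.353 -1.733
vertex -1.017 4.311 -0.97
vertex -2.342 2.45 -1.44
endloop
endfacet
facet normal 0.232 0.906 0.353
outer loop
vertex -1.841 4.408 -0.677
vertex -1.017 4.311 -0.97
vertex -2.342 5.187 -2.347
endloop
endfacet
facet normal -0.263 0.408 -0.874
outer loop
vertex -1.518 5.09 -2.64
vertex -2.019 3.132 -3.403
vertex -2.342 5.187 -2.347
endloop
endfacet
facet normal 0.232 0.906 0.353
outer loop
vertex -2.342 5.187 -2.347
vertex -1.017 4.311 -0.97
vertex -1.518 5.09 -2.64
endloop
endfacet
facet normal 0.937 -0.110 -0.332
outer loop
vertex -1.518 5.09 -2.64
vertex -1.518 2.353 -1.733
vertex -2.019 3.132 -3.403
endloop
endfacet
facet normal 0.937 -0.110 -0.332
outer loop
vertex -1.017 4.311 -0.97
vertex -1.518 2.353 -1.733
vertex -1.518 5.09 -2.64
endloop
endfacet

endsolid


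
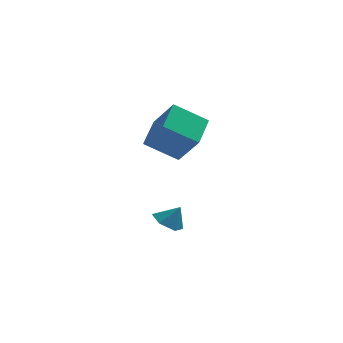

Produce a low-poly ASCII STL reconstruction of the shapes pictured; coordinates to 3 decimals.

solid 
facet normal -0.545 -0.031 -0.838
outer loop
vertex -0.877 -2.632 -3.329
vertex -1.663 -2.539 -2.821
vertex -1.216 -1.776 -3.14
endloop
endfacet
facet normal 0.932 0.360 0.042
outer loop
vertex -0.877 -2.632 -3.329
vertex -1.216 -1.776 -3.14
vertex -0.997 -2.501 -1.799
endloop
endfacet
facet normal -0.546 -0.031 -0.837
outer loop
vertex -1.216 -1.776 -3.14
vertex -1.663 -2.539 -2.821
vertex -2.001 -1.683 -2.632
endloop
endfacet
facet normal 0.358 0.845 0.398
outer loop
vertex -1.216 -1.776 -3.14
vertex -2.001 -1.683 -2.632
vertex -0.997 -2.501 -1.799
endloop
endfacet
facet normal -0.546 -0.031 -0.837
outer loop
vertex -2.001 -1.683 -2.632
vertex -1.663 -2.539 -2.821
vertex -2.448 -2.446 -2.313
endloop
endfacet
facet normal -0.272 0.502 0.821
outer loop
vertex -2.001 -1.683 -2.632
vertex -2.448 -2.446 -2.313
vertex -0.997 -2.501 -1.799
endloop
endfacet
facet normal -0.546 -0.031 -0.837
outer loop
vertex -2.448 -2.446 -2.313
vertex -1.663 -2.539 -2.821
vertex -2.109 -3.302 -2.502
endloop
endfacet
facet normal -0.327 -0.325 0.887
outer loop
vertex -2.448 -2.446 -2.313
vertex -2.109 -3.302 -2.502
vertex -0.997 -2.501 -1.799
endloop
endfacet
facet normal -0.546 -0.031 -0.837
outer loop
vertex -2.109 -3.302 -2.502
vertex -1.663 -2.539 -2.821
vertex -1.324 -3.395 -3.01
endloop
endfacet
facet normal 0.248 -0.810 0.531
outer loop
vertex -2.109 -3.302 -2.502
vertex -1.324 -3.395 -3.01
vertex -0.997 -2.501 -1.799
endloop
endfacet
facet normal -0.545 -0.031 -0.838
outer loop
vertex -1.324 -3.395 -3.01
vertex -1.663 -2.539 -2.821
vertex -0.877 -2.632 -3.329
endloop
endfacet
facet normal 0.877 -0.468 0.109
outer loop
vertex -1.324 -3.395 -3.01
vertex -0.877 -2.632 -3.329
vertex -0.997 -2.501 -1.799
endloop
endfacet
facet normal -0.439 0.441 -0.783
outer loop
vertex -2.264 -0.618 3.452
vertex -0.497 -0.809 2.352
vertex -2.865 -2.386 2.793
endloop
endfacet
facet normal -0.846 0.091 0.526
outer loop
vertex -1.903 -3.351 4.508
vertex -2.264 -0.618 3.452
vertex -2.865 -2.386 2.793
endloop
endfacet
facet normal -0.439 0.441 -0.783
outer loop
vertex -2.865 -2.386 2.793
vertex -0.497 -0.809 2.352
vertex -1.098 -2.577 1.694
endloop
endfacet
facet normal -0.303 -0.893 -0.332
outer loop
vertex -1.098 -2.577 1.694
vertex -1.903 -3.351 4.508
vertex -2.865 -2.386 2.793
endloop
endfacet
facet normal 0.303 0.893 0.332
outer loop
vertex -2.264 -0.618 3.452
vertex 0.465 -1.774 4.067
vertex -0.497 -0.809 2.352
endloop
endfacet
facet normal -0.845 0.092 0.526
outer loop
vertex -1.302 -1.583 5.166
vertex -2.264 -0.618 3.452
vertex -1.903 -3.351 4.508
endloop
endfacet
facet normal 0.303 0.893 0.333
outer loop
vertex -1.302 -1.583 5.166
vertex 0.465 -1.774 4.067
vertex -2.264 -0.618 3.452
endloop
endfacet
facet normal 0.846 -0.092 -0.526
outer loop
vertex -0.497 -0.809 2.352
vertex 0.465 -1.774 4.067
vertex -1.098 -2.577 1.694
endloop
endfacet
facet normal -0.303 -0.893 -0.332
outer loop
vertex -0.136 -3.542 3.408
vertex -1.903 -3.351 4.508
vertex -1.098 -2.577 1.694
endloop
endfacet
facet normal 0.846 -0.091 -0.526
outer loop
vertex -1.098 -2.577 1.694
vertex 0.465 -1.774 4.067
vertex -0.136 -3.542 3.408
endloop
endfacet
facet normal 0.440 -0.441 0.783
outer loop
vertex -0.136 -3.542 3.408
vertex -1.302 -1.583 5.166
vertex -1.903 -3.351 4.508
endloop
endfacet
facet normal 0.439 -0.441 0.783
outer loop
vertex 0.465 -1.774 4.067
vertex -1.302 -1.583 5.166
vertex -0.136 -3.542 3.408
endloop
endfacet

endsolid


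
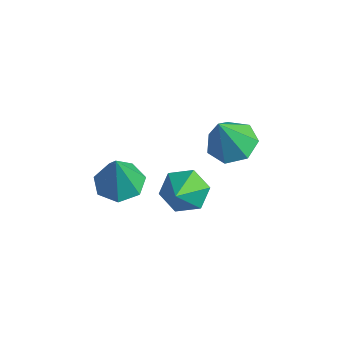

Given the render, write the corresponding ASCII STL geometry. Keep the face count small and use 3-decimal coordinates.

solid 
facet normal -0.127 0.417 -0.900
outer loop
vertex 2.1 3.891 1.985
vertex 1.428 3.163 1.742
vertex 1.256 4.066 2.185
endloop
endfacet
facet normal 0.300 0.621 0.724
outer loop
vertex 2.1 3.891 1.985
vertex 1.256 4.066 2.185
vertex 1.672 2.357 3.478
endloop
endfacet
facet normal -0.126 0.417 -0.900
outer loop
vertex 1.256 4.066 2.185
vertex 1.428 3.163 1.742
vertex 0.541 3.561 2.051
endloop
endfacet
facet normal -0.466 0.459 0.756
outer loop
vertex 1.256 4.066 2.185
vertex 0.541 3.561 2.051
vertex 1.672 2.357 3.478
endloop
endfacet
facet normal -0.126 0.418 -0.900
outer loop
vertex 0.541 3.561 2.051
vertex 1.428 3.163 1.742
vertex 0.494 2.757 1.684
endloop
endfacet
facet normal -0.840 -0.184 0.511
outer loop
vertex 0.541 3.561 2.051
vertex 0.494 2.757 1.684
vertex 1.672 2.357 3.478
endloop
endfacet
facet normal -0.126 0.418 -0.900
outer loop
vertex 0.494 2.757 1.684
vertex 1.428 3.163 1.742
vertex 1.151 2.259 1.361
endloop
endfacet
facet normal -0.540 -0.824 0.171
outer loop
vertex 0.494 2.757 1.684
vertex 1.151 2.259 1.361
vertex 1.672 2.357 3.478
endloop
endfacet
facet normal -0.127 0.418 -0.900
outer loop
vertex 1.151 2.259 1.361
vertex 1.428 3.163 1.742
vertex 2.016 2.442 1.324
endloop
endfacet
facet normal 0.207 -0.978 -0.006
outer loop
vertex 1.151 2.259 1.361
vertex 2.016 2.442 1.324
vertex 1.672 2.357 3.478
endloop
endfacet
facet normal -0.127 0.418 -0.900
outer loop
vertex 2.016 2.442 1.324
vertex 1.428 3.163 1.742
vertex 2.438 3.168 1.602
endloop
endfacet
facet normal 0.840 -0.531 0.113
outer loop
vertex 2.016 2.442 1.324
vertex 2.438 3.168 1.602
vertex 1.672 2.357 3.478
endloop
endfacet
facet normal -0.127 0.417 -0.900
outer loop
vertex 2.438 3.168 1.602
vertex 1.428 3.163 1.742
vertex 2.1 3.891 1.985
endloop
endfacet
facet normal 0.881 0.180 0.438
outer loop
vertex 2.438 3.168 1.602
vertex 2.1 3.891 1.985
vertex 1.672 2.357 3.478
endloop
endfacet
facet normal -0.554 0.553 -0.622
outer loop
vertex 1.783 1.571 -1.163
vertex 0.984 1.364 -0.635
vertex 1.525 2.152 -0.416
endloop
endfacet
facet normal 0.942 0.329 0.070
outer loop
vertex 1.783 1.571 -1.163
vertex 1.525 2.152 -0.416
vertex 2.116 0.236 0.635
endloop
endfacet
facet normal -0.555 0.553 -0.621
outer loop
vertex 1.525 2.152 -0.416
vertex 0.984 1.364 -0.635
vertex 0.726 1.944 0.112
endloop
endfacet
facet normal 0.366 0.532 0.764
outer loop
vertex 1.525 2.152 -0.416
vertex 0.726 1.944 0.112
vertex 2.116 0.236 0.635
endloop
endfacet
facet normal -0.555 0.553 -0.621
outer loop
vertex 0.726 1.944 0.112
vertex 0.984 1.364 -0.635
vertex 0.185 1.156 -0.107
endloop
endfacet
facet normal -0.363 -0.010 0.932
outer loop
vertex 0.726 1.944 0.112
vertex 0.185 1.156 -0.107
vertex 2.116 0.236 0.635
endloop
endfacet
facet normal -0.555 0.552 -0.622
outer loop
vertex 0.185 1.156 -0.107
vertex 0.984 1.364 -0.635
vertex 0.444 0.576 -0.853
endloop
endfacet
facet normal -0.516 -0.754 0.407
outer loop
vertex 0.185 1.156 -0.107
vertex 0.444 0.576 -0.853
vertex 2.116 0.236 0.635
endloop
endfacet
facet normal -0.554 0.552 -0.623
outer loop
vertex 0.444 0.576 -0.853
vertex 0.984 1.364 -0.635
vertex 1.243 0.783 -1.381
endloop
endfacet
facet normal 0.059 -0.957 -0.285
outer loop
vertex 0.444 0.576 -0.853
vertex 1.243 0.783 -1.381
vertex 2.116 0.236 0.635
endloop
endfacet
facet normal -0.554 0.552 -0.623
outer loop
vertex 1.243 0.783 -1.381
vertex 0.984 1.364 -0.635
vertex 1.783 1.571 -1.163
endloop
endfacet
facet normal 0.789 -0.415 -0.454
outer loop
vertex 1.243 0.783 -1.381
vertex 1.783 1.571 -1.163
vertex 2.116 0.236 0.635
endloop
endfacet
facet normal -0.215 0.200 -0.956
outer loop
vertex 1.399 -0.841 0.729
vertex 0.474 -1.129 0.877
vertex 0.859 -0.233 0.978
endloop
endfacet
facet normal 0.764 0.524 0.376
outer loop
vertex 1.399 -0.841 0.729
vertex 0.859 -0.233 0.978
vertex 0.886 -1.511 2.703
endloop
endfacet
facet normal -0.215 0.200 -0.956
outer loop
vertex 0.859 -0.233 0.978
vertex 0.474 -1.129 0.877
vertex 0.029 -0.3 1.151
endloop
endfacet
facet normal 0.059 0.803 0.594
outer loop
vertex 0.859 -0.233 0.978
vertex 0.029 -0.3 1.151
vertex 0.886 -1.511 2.703
endloop
endfacet
facet normal -0.216 0.200 -0.956
outer loop
vertex 0.029 -0.3 1.151
vertex 0.474 -1.129 0.877
vertex -0.466 -0.991 1.118
endloop
endfacet
facet normal -0.621 0.413 0.666
outer loop
vertex 0.029 -0.3 1.151
vertex -0.466 -0.991 1.118
vertex 0.886 -1.511 2.703
endloop
endfacet
facet normal -0.216 0.199 -0.956
outer loop
vertex -0.466 -0.991 1.118
vertex 0.474 -1.129 0.877
vertex -0.253 -1.786 0.904
endloop
endfacet
facet normal -0.766 -0.350 0.539
outer loop
vertex -0.466 -0.991 1.118
vertex -0.253 -1.786 0.904
vertex 0.886 -1.511 2.703
endloop
endfacet
facet normal -0.216 0.200 -0.956
outer loop
vertex -0.253 -1.786 0.904
vertex 0.474 -1.129 0.877
vertex 0.508 -2.086 0.669
endloop
endfacet
facet normal -0.265 -0.914 0.308
outer loop
vertex -0.253 -1.786 0.904
vertex 0.508 -2.086 0.669
vertex 0.886 -1.511 2.703
endloop
endfacet
facet normal -0.216 0.200 -0.956
outer loop
vertex 0.508 -2.086 0.669
vertex 0.474 -1.129 0.877
vertex 1.243 -1.665 0.591
endloop
endfacet
facet normal 0.503 -0.851 0.147
outer loop
vertex 0.508 -2.086 0.669
vertex 1.243 -1.665 0.591
vertex 0.886 -1.511 2.703
endloop
endfacet
facet normal -0.215 0.201 -0.956
outer loop
vertex 1.243 -1.665 0.591
vertex 0.474 -1.129 0.877
vertex 1.399 -0.841 0.729
endloop
endfacet
facet normal 0.961 -0.212 0.178
outer loop
vertex 1.243 -1.665 0.591
vertex 1.399 -0.841 0.729
vertex 0.886 -1.511 2.703
endloop
endfacet

endsolid


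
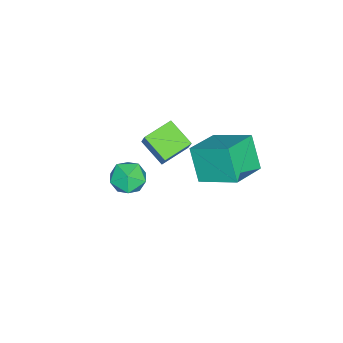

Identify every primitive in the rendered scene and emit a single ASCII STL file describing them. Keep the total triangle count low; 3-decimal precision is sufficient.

solid 
facet normal -0.465 -0.286 -0.838
outer loop
vertex -0.978 -0.973 3.629
vertex -2.165 -0.114 3.995
vertex -0.359 0.199 2.885
endloop
endfacet
facet normal 0.786 -0.569 -0.242
outer loop
vertex 0.185 0.534 3.865
vertex -0.978 -0.973 3.629
vertex -0.359 0.199 2.885
endloop
endfacet
facet normal -0.465 -0.286 -0.838
outer loop
vertex -0.359 0.199 2.885
vertex -2.165 -0.114 3.995
vertex -1.546 1.058 3.251
endloop
endfacet
facet normal 0.407 0.771 -0.490
outer loop
vertex -1.546 1.058 3.251
vertex 0.185 0.534 3.865
vertex -0.359 0.199 2.885
endloop
endfacet
facet normal -0.407 -0.771 0.490
outer loop
vertex -0.978 -0.973 3.629
vertex -1.621 0.221 4.975
vertex -2.165 -0.114 3.995
endloop
endfacet
facet normal 0.786 -0.569 -0.242
outer loop
vertex -0.434 -0.638 4.609
vertex -0.978 -0.973 3.629
vertex 0.185 0.534 3.865
endloop
endfacet
facet normal -0.407 -0.771 0.490
outer loop
vertex -0.434 -0.638 4.609
vertex -1.621 0.221 4.975
vertex -0.978 -0.973 3.629
endloop
endfacet
facet normal -0.786 0.569 0.242
outer loop
vertex -2.165 -0.114 3.995
vertex -1.621 0.221 4.975
vertex -1.546 1.058 3.251
endloop
endfacet
facet normal 0.407 0.771 -0.490
outer loop
vertex -1.002 1.393 4.231
vertex 0.185 0.534 3.865
vertex -1.546 1.058 3.251
endloop
endfacet
facet normal -0.786 0.569 0.242
outer loop
vertex -1.546 1.058 3.251
vertex -1.621 0.221 4.975
vertex -1.002 1.393 4.231
endloop
endfacet
facet normal 0.465 0.286 0.838
outer loop
vertex -1.002 1.393 4.231
vertex -0.434 -0.638 4.609
vertex 0.185 0.534 3.865
endloop
endfacet
facet normal 0.465 0.286 0.838
outer loop
vertex -1.621 0.221 4.975
vertex -0.434 -0.638 4.609
vertex -1.002 1.393 4.231
endloop
endfacet
facet normal -0.382 -0.354 0.854
outer loop
vertex -2.204 0.918 2.494
vertex -1.853 2.846 3.45
vertex -3.997 1.519 1.941
endloop
endfacet
facet normal -0.161 -0.884 -0.438
outer loop
vertex -3.267 2.194 0.31
vertex -2.204 0.918 2.494
vertex -3.997 1.519 1.941
endloop
endfacet
facet normal -0.382 -0.354 0.854
outer loop
vertex -3.997 1.519 1.941
vertex -1.853 2.846 3.45
vertex -3.646 3.446 2.897
endloop
endfacet
facet normal -0.910 0.305 -0.281
outer loop
vertex -3.646 3.446 2.897
vertex -3.267 2.194 0.31
vertex -3.997 1.519 1.941
endloop
endfacet
facet normal 0.910 -0.305 0.281
outer loop
vertex -2.204 0.918 2.494
vertex -1.123 3.521 1.819
vertex -1.853 2.846 3.45
endloop
endfacet
facet normal -0.161 -0.884 -0.438
outer loop
vertex -1.474 1.594 0.863
vertex -2.204 0.918 2.494
vertex -3.267 2.194 0.31
endloop
endfacet
facet normal 0.910 -0.305 0.281
outer loop
vertex -1.474 1.594 0.863
vertex -1.123 3.521 1.819
vertex -2.204 0.918 2.494
endloop
endfacet
facet normal 0.161 0.884 0.438
outer loop
vertex -1.853 2.846 3.45
vertex -1.123 3.521 1.819
vertex -3.646 3.446 2.897
endloop
endfacet
facet normal -0.910 0.305 -0.281
outer loop
vertex -2.916 4.122 1.266
vertex -3.267 2.194 0.31
vertex -3.646 3.446 2.897
endloop
endfacet
facet normal 0.161 0.884 0.439
outer loop
vertex -3.646 3.446 2.897
vertex -1.123 3.521 1.819
vertex -2.916 4.122 1.266
endloop
endfacet
facet normal 0.382 0.354 -0.854
outer loop
vertex -2.916 4.122 1.266
vertex -1.474 1.594 0.863
vertex -3.267 2.194 0.31
endloop
endfacet
facet normal 0.382 0.354 -0.854
outer loop
vertex -1.123 3.521 1.819
vertex -1.474 1.594 0.863
vertex -2.916 4.122 1.266
endloop
endfacet
facet normal 0.136 0.648 0.749
outer loop
vertex -2.975 -1.486 -1.747
vertex -3.607 -2.062 -1.134
vertex -2.573 -2.256 -1.154
endloop
endfacet
facet normal 0.711 0.623 0.326
outer loop
vertex -2.975 -1.486 -1.747
vertex -2.573 -2.256 -1.154
vertex -2.237 -2.123 -2.141
endloop
endfacet
facet normal 0.507 0.794 -0.335
outer loop
vertex -2.975 -1.486 -1.747
vertex -2.237 -2.123 -2.141
vertex -3.062 -1.846 -2.731
endloop
endfacet
facet normal -0.196 0.926 -0.322
outer loop
vertex -2.975 -1.486 -1.747
vertex -3.062 -1.846 -2.731
vertex -3.909 -1.809 -2.109
endloop
endfacet
facet normal -0.424 0.836 0.348
outer loop
vertex -2.975 -1.486 -1.747
vertex -3.909 -1.809 -2.109
vertex -3.607 -2.062 -1.134
endloop
endfacet
facet normal 0.948 -0.050 0.316
outer loop
vertex -2.237 -2.123 -2.141
vertex -2.573 -2.256 -1.154
vertex -2.411 -3.091 -1.771
endloop
endfacet
facet normal 0.018 -0.009 1.000
outer loop
vertex -2.573 -2.256 -1.154
vertex -3.607 -2.062 -1.134
vertex -3.258 -3.054 -1.149
endloop
endfacet
facet normal -0.889 0.294 0.352
outer loop
vertex -3.607 -2.062 -1.134
vertex -3.909 -1.809 -2.109
vertex -4.083 -2.777 -1.739
endloop
endfacet
facet normal -0.519 0.441 -0.733
outer loop
vertex -3.909 -1.809 -2.109
vertex -3.062 -1.846 -2.731
vertex -3.747 -2.644 -2.726
endloop
endfacet
facet normal 0.616 0.228 -0.754
outer loop
vertex -3.062 -1.846 -2.731
vertex -2.237 -2.123 -2.141
vertex -2.713 -2.838 -2.746
endloop
endfacet
facet normal 0.196 -0.926 0.322
outer loop
vertex -3.345 -3.414 -2.133
vertex -2.411 -3.091 -1.771
vertex -3.258 -3.054 -1.149
endloop
endfacet
facet normal -0.507 -0.794 0.335
outer loop
vertex -3.345 -3.414 -2.133
vertex -3.258 -3.054 -1.149
vertex -4.083 -2.777 -1.739
endloop
endfacet
facet normal -0.711 -0.623 -0.326
outer loop
vertex -3.345 -3.414 -2.133
vertex -4.083 -2.777 -1.739
vertex -3.747 -2.644 -2.726
endloop
endfacet
facet normal -0.136 -0.648 -0.749
outer loop
vertex -3.345 -3.414 -2.133
vertex -3.747 -2.644 -2.726
vertex -2.713 -2.838 -2.746
endloop
endfacet
facet normal 0.424 -0.836 -0.348
outer loop
vertex -3.345 -3.414 -2.133
vertex -2.713 -2.838 -2.746
vertex -2.411 -3.091 -1.771
endloop
endfacet
facet normal 0.519 -0.441 0.733
outer loop
vertex -3.258 -3.054 -1.149
vertex -2.411 -3.091 -1.771
vertex -2.573 -2.256 -1.154
endloop
endfacet
facet normal -0.616 -0.228 0.754
outer loop
vertex -4.083 -2.777 -1.739
vertex -3.258 -3.054 -1.149
vertex -3.607 -2.062 -1.134
endloop
endfacet
facet normal -0.948 0.050 -0.316
outer loop
vertex -3.747 -2.644 -2.726
vertex -4.083 -2.777 -1.739
vertex -3.909 -1.809 -2.109
endloop
endfacet
facet normal -0.018 0.009 -1.000
outer loop
vertex -2.713 -2.838 -2.746
vertex -3.747 -2.644 -2.726
vertex -3.062 -1.846 -2.731
endloop
endfacet
facet normal 0.889 -0.294 -0.352
outer loop
vertex -2.411 -3.091 -1.771
vertex -2.713 -2.838 -2.746
vertex -2.237 -2.123 -2.141
endloop
endfacet

endsolid


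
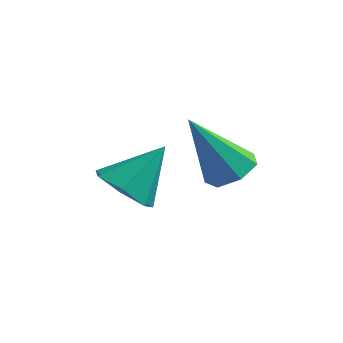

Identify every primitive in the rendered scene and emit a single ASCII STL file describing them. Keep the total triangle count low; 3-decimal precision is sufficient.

solid 
facet normal -0.453 -0.548 -0.703
outer loop
vertex -0.44 -2.245 -2.788
vertex -1.0 -2.331 -2.36
vertex -0.882 -1.818 -2.836
endloop
endfacet
facet normal 0.676 0.664 -0.318
outer loop
vertex -0.44 -2.245 -2.788
vertex -0.882 -1.818 -2.836
vertex -0.42 -1.629 -1.46
endloop
endfacet
facet normal -0.453 -0.548 -0.703
outer loop
vertex -0.882 -1.818 -2.836
vertex -1.0 -2.331 -2.36
vertex -1.412 -1.778 -2.526
endloop
endfacet
facet normal -0.004 0.991 -0.135
outer loop
vertex -0.882 -1.818 -2.836
vertex -1.412 -1.778 -2.526
vertex -0.42 -1.629 -1.46
endloop
endfacet
facet normal -0.453 -0.548 -0.703
outer loop
vertex -1.412 -1.778 -2.526
vertex -1.0 -2.331 -2.36
vertex -1.632 -2.154 -2.091
endloop
endfacet
facet normal -0.529 0.756 0.386
outer loop
vertex -1.412 -1.778 -2.526
vertex -1.632 -2.154 -2.091
vertex -0.42 -1.629 -1.46
endloop
endfacet
facet normal -0.453 -0.548 -0.703
outer loop
vertex -1.632 -2.154 -2.091
vertex -1.0 -2.331 -2.36
vertex -1.376 -2.664 -1.858
endloop
endfacet
facet normal -0.503 0.137 0.853
outer loop
vertex -1.632 -2.154 -2.091
vertex -1.376 -2.664 -1.858
vertex -0.42 -1.629 -1.46
endloop
endfacet
facet normal -0.452 -0.549 -0.703
outer loop
vertex -1.376 -2.664 -1.858
vertex -1.0 -2.331 -2.36
vertex -0.836 -2.923 -2.003
endloop
endfacet
facet normal 0.053 -0.401 0.915
outer loop
vertex -1.376 -2.664 -1.858
vertex -0.836 -2.923 -2.003
vertex -0.42 -1.629 -1.46
endloop
endfacet
facet normal -0.452 -0.549 -0.703
outer loop
vertex -0.836 -2.923 -2.003
vertex -1.0 -2.331 -2.36
vertex -0.42 -2.736 -2.417
endloop
endfacet
facet normal 0.723 -0.452 0.523
outer loop
vertex -0.836 -2.923 -2.003
vertex -0.42 -2.736 -2.417
vertex -0.42 -1.629 -1.46
endloop
endfacet
facet normal -0.453 -0.549 -0.703
outer loop
vertex -0.42 -2.736 -2.417
vertex -1.0 -2.331 -2.36
vertex -0.44 -2.245 -2.788
endloop
endfacet
facet normal 0.999 0.022 -0.025
outer loop
vertex -0.42 -2.736 -2.417
vertex -0.44 -2.245 -2.788
vertex -0.42 -1.629 -1.46
endloop
endfacet
facet normal 0.496 0.139 -0.857
outer loop
vertex 0.779 0.157 -2.519
vertex 0.471 -0.305 -2.772
vertex 0.326 0.288 -2.76
endloop
endfacet
facet normal -0.014 0.867 0.498
outer loop
vertex 0.779 0.157 -2.519
vertex 0.326 0.288 -2.76
vertex -0.351 -0.535 -1.348
endloop
endfacet
facet normal 0.494 0.138 -0.858
outer loop
vertex 0.326 0.288 -2.76
vertex 0.471 -0.305 -2.772
vertex -0.018 -0.028 -3.009
endloop
endfacet
facet normal -0.703 0.707 0.075
outer loop
vertex 0.326 0.288 -2.76
vertex -0.018 -0.028 -3.009
vertex -0.351 -0.535 -1.348
endloop
endfacet
facet normal 0.495 0.139 -0.858
outer loop
vertex -0.018 -0.028 -3.009
vertex 0.471 -0.305 -2.772
vertex 0.006 -0.552 -3.08
endloop
endfacet
facet normal -0.979 -0.018 -0.202
outer loop
vertex -0.018 -0.028 -3.009
vertex 0.006 -0.552 -3.08
vertex -0.351 -0.535 -1.348
endloop
endfacet
facet normal 0.495 0.139 -0.858
outer loop
vertex 0.006 -0.552 -3.08
vertex 0.471 -0.305 -2.772
vertex 0.38 -0.89 -2.919
endloop
endfacet
facet normal -0.636 -0.762 -0.124
outer loop
vertex 0.006 -0.552 -3.08
vertex 0.38 -0.89 -2.919
vertex -0.351 -0.535 -1.348
endloop
endfacet
facet normal 0.495 0.138 -0.858
outer loop
vertex 0.38 -0.89 -2.919
vertex 0.471 -0.305 -2.772
vertex 0.822 -0.787 -2.647
endloop
endfacet
facet normal 0.071 -0.965 0.251
outer loop
vertex 0.38 -0.89 -2.919
vertex 0.822 -0.787 -2.647
vertex -0.351 -0.535 -1.348
endloop
endfacet
facet normal 0.495 0.138 -0.858
outer loop
vertex 0.822 -0.787 -2.647
vertex 0.471 -0.305 -2.772
vertex 1.0 -0.321 -2.469
endloop
endfacet
facet normal 0.605 -0.475 0.639
outer loop
vertex 0.822 -0.787 -2.647
vertex 1.0 -0.321 -2.469
vertex -0.351 -0.535 -1.348
endloop
endfacet
facet normal 0.495 0.139 -0.857
outer loop
vertex 1.0 -0.321 -2.469
vertex 0.471 -0.305 -2.772
vertex 0.779 0.157 -2.519
endloop
endfacet
facet normal 0.568 0.341 0.749
outer loop
vertex 1.0 -0.321 -2.469
vertex 0.779 0.157 -2.519
vertex -0.351 -0.535 -1.348
endloop
endfacet

endsolid


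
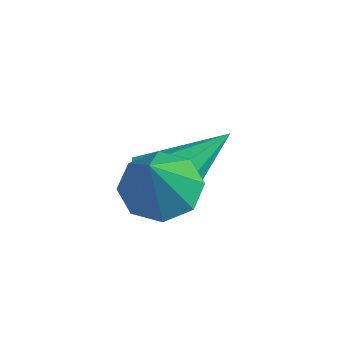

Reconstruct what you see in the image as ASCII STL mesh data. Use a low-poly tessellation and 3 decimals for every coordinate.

solid 
facet normal -0.445 0.387 -0.807
outer loop
vertex 2.265 1.77 1.299
vertex 1.585 1.508 1.548
vertex 1.984 2.16 1.641
endloop
endfacet
facet normal 0.873 0.435 0.221
outer loop
vertex 2.265 1.77 1.299
vertex 1.984 2.16 1.641
vertex 2.315 0.872 2.872
endloop
endfacet
facet normal -0.445 0.387 -0.808
outer loop
vertex 1.984 2.16 1.641
vertex 1.585 1.508 1.548
vertex 1.469 2.167 1.928
endloop
endfacet
facet normal 0.359 0.691 0.627
outer loop
vertex 1.984 2.16 1.641
vertex 1.469 2.167 1.928
vertex 2.315 0.872 2.872
endloop
endfacet
facet normal -0.446 0.387 -0.807
outer loop
vertex 1.469 2.167 1.928
vertex 1.585 1.508 1.548
vertex 1.022 1.788 1.993
endloop
endfacet
facet normal -0.260 0.452 0.853
outer loop
vertex 1.469 2.167 1.928
vertex 1.022 1.788 1.993
vertex 2.315 0.872 2.872
endloop
endfacet
facet normal -0.445 0.387 -0.807
outer loop
vertex 1.022 1.788 1.993
vertex 1.585 1.508 1.548
vertex 0.905 1.245 1.797
endloop
endfacet
facet normal -0.624 -0.143 0.768
outer loop
vertex 1.022 1.788 1.993
vertex 0.905 1.245 1.797
vertex 2.315 0.872 2.872
endloop
endfacet
facet normal -0.445 0.387 -0.807
outer loop
vertex 0.905 1.245 1.797
vertex 1.585 1.508 1.548
vertex 1.186 0.855 1.455
endloop
endfacet
facet normal -0.518 -0.744 0.422
outer loop
vertex 0.905 1.245 1.797
vertex 1.186 0.855 1.455
vertex 2.315 0.872 2.872
endloop
endfacet
facet normal -0.445 0.387 -0.808
outer loop
vertex 1.186 0.855 1.455
vertex 1.585 1.508 1.548
vertex 1.701 0.848 1.168
endloop
endfacet
facet normal -0.005 -1.000 0.016
outer loop
vertex 1.186 0.855 1.455
vertex 1.701 0.848 1.168
vertex 2.315 0.872 2.872
endloop
endfacet
facet normal -0.446 0.386 -0.807
outer loop
vertex 1.701 0.848 1.168
vertex 1.585 1.508 1.548
vertex 2.147 1.227 1.103
endloop
endfacet
facet normal 0.615 -0.760 -0.211
outer loop
vertex 1.701 0.848 1.168
vertex 2.147 1.227 1.103
vertex 2.315 0.872 2.872
endloop
endfacet
facet normal -0.445 0.388 -0.807
outer loop
vertex 2.147 1.227 1.103
vertex 1.585 1.508 1.548
vertex 2.265 1.77 1.299
endloop
endfacet
facet normal 0.978 -0.167 -0.126
outer loop
vertex 2.147 1.227 1.103
vertex 2.265 1.77 1.299
vertex 2.315 0.872 2.872
endloop
endfacet
facet normal -0.161 -0.769 -0.618
outer loop
vertex 0.796 1.688 0.928
vertex 0.368 2.133 0.486
vertex 1.106 1.955 0.515
endloop
endfacet
facet normal 0.831 -0.128 0.541
outer loop
vertex 0.796 1.688 0.928
vertex 1.106 1.955 0.515
vertex 0.652 3.487 1.574
endloop
endfacet
facet normal -0.161 -0.769 -0.618
outer loop
vertex 1.106 1.955 0.515
vertex 0.368 2.133 0.486
vertex 0.983 2.327 0.084
endloop
endfacet
facet normal 0.955 0.295 -0.018
outer loop
vertex 1.106 1.955 0.515
vertex 0.983 2.327 0.084
vertex 0.652 3.487 1.574
endloop
endfacet
facet normal -0.161 -0.769 -0.618
outer loop
vertex 0.983 2.327 0.084
vertex 0.368 2.133 0.486
vertex 0.5 2.585 -0.111
endloop
endfacet
facet normal 0.554 0.712 -0.431
outer loop
vertex 0.983 2.327 0.084
vertex 0.5 2.585 -0.111
vertex 0.652 3.487 1.574
endloop
endfacet
facet normal -0.163 -0.769 -0.618
outer loop
vertex 0.5 2.585 -0.111
vertex 0.368 2.133 0.486
vertex -0.061 2.579 0.044
endloop
endfacet
facet normal -0.136 0.878 -0.458
outer loop
vertex 0.5 2.585 -0.111
vertex -0.061 2.579 0.044
vertex 0.652 3.487 1.574
endloop
endfacet
facet normal -0.161 -0.769 -0.619
outer loop
vertex -0.061 2.579 0.044
vertex 0.368 2.133 0.486
vertex -0.37 2.311 0.457
endloop
endfacet
facet normal -0.713 0.697 -0.081
outer loop
vertex -0.061 2.579 0.044
vertex -0.37 2.311 0.457
vertex 0.652 3.487 1.574
endloop
endfacet
facet normal -0.161 -0.769 -0.618
outer loop
vertex -0.37 2.311 0.457
vertex 0.368 2.133 0.486
vertex -0.248 1.94 0.887
endloop
endfacet
facet normal -0.836 0.275 0.475
outer loop
vertex -0.37 2.311 0.457
vertex -0.248 1.94 0.887
vertex 0.652 3.487 1.574
endloop
endfacet
facet normal -0.162 -0.768 -0.619
outer loop
vertex -0.248 1.94 0.887
vertex 0.368 2.133 0.486
vertex 0.235 1.681 1.082
endloop
endfacet
facet normal -0.435 -0.142 0.889
outer loop
vertex -0.248 1.94 0.887
vertex 0.235 1.681 1.082
vertex 0.652 3.487 1.574
endloop
endfacet
facet normal -0.160 -0.769 -0.619
outer loop
vertex 0.235 1.681 1.082
vertex 0.368 2.133 0.486
vertex 0.796 1.688 0.928
endloop
endfacet
facet normal 0.255 -0.309 0.916
outer loop
vertex 0.235 1.681 1.082
vertex 0.796 1.688 0.928
vertex 0.652 3.487 1.574
endloop
endfacet

endsolid


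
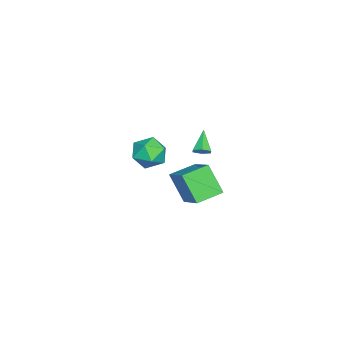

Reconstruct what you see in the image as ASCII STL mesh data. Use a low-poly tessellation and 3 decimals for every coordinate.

solid 
facet normal 0.741 0.123 -0.660
outer loop
vertex -2.816 0.441 2.726
vertex -3.14 0.343 2.344
vertex -3.075 0.822 2.506
endloop
endfacet
facet normal 0.188 0.584 0.790
outer loop
vertex -2.816 0.441 2.726
vertex -3.075 0.822 2.506
vertex -4.14 0.177 3.236
endloop
endfacet
facet normal 0.741 0.123 -0.660
outer loop
vertex -3.075 0.822 2.506
vertex -3.14 0.343 2.344
vertex -3.399 0.723 2.124
endloop
endfacet
facet normal -0.439 0.887 0.143
outer loop
vertex -3.075 0.822 2.506
vertex -3.399 0.723 2.124
vertex -4.14 0.177 3.236
endloop
endfacet
facet normal 0.740 0.122 -0.661
outer loop
vertex -3.399 0.723 2.124
vertex -3.14 0.343 2.344
vertex -3.464 0.244 1.963
endloop
endfacet
facet normal -0.857 0.265 -0.441
outer loop
vertex -3.399 0.723 2.124
vertex -3.464 0.244 1.963
vertex -4.14 0.177 3.236
endloop
endfacet
facet normal 0.740 0.123 -0.661
outer loop
vertex -3.464 0.244 1.963
vertex -3.14 0.343 2.344
vertex -3.205 -0.137 2.182
endloop
endfacet
facet normal -0.649 -0.659 -0.379
outer loop
vertex -3.464 0.244 1.963
vertex -3.205 -0.137 2.182
vertex -4.14 0.177 3.236
endloop
endfacet
facet normal 0.741 0.122 -0.660
outer loop
vertex -3.205 -0.137 2.182
vertex -3.14 0.343 2.344
vertex -2.881 -0.038 2.564
endloop
endfacet
facet normal -0.022 -0.963 0.268
outer loop
vertex -3.205 -0.137 2.182
vertex -2.881 -0.038 2.564
vertex -4.14 0.177 3.236
endloop
endfacet
facet normal 0.741 0.123 -0.660
outer loop
vertex -2.881 -0.038 2.564
vertex -3.14 0.343 2.344
vertex -2.816 0.441 2.726
endloop
endfacet
facet normal 0.396 -0.342 0.852
outer loop
vertex -2.881 -0.038 2.564
vertex -2.816 0.441 2.726
vertex -4.14 0.177 3.236
endloop
endfacet
facet normal -0.287 -0.490 0.823
outer loop
vertex 2.959 0.963 4.943
vertex 2.044 1.947 5.21
vertex 1.634 0.01 3.913
endloop
endfacet
facet normal 0.668 -0.718 -0.195
outer loop
vertex 2.116 0.833 2.53
vertex 2.959 0.963 4.943
vertex 1.634 0.01 3.913
endloop
endfacet
facet normal -0.287 -0.490 0.823
outer loop
vertex 1.634 0.01 3.913
vertex 2.044 1.947 5.21
vertex 0.719 0.994 4.18
endloop
endfacet
facet normal -0.687 -0.494 -0.533
outer loop
vertex 0.719 0.994 4.18
vertex 2.116 0.833 2.53
vertex 1.634 0.01 3.913
endloop
endfacet
facet normal 0.687 0.494 0.533
outer loop
vertex 2.959 0.963 4.943
vertex 2.526 2.77 3.827
vertex 2.044 1.947 5.21
endloop
endfacet
facet normal 0.668 -0.718 -0.195
outer loop
vertex 3.441 1.786 3.56
vertex 2.959 0.963 4.943
vertex 2.116 0.833 2.53
endloop
endfacet
facet normal 0.687 0.494 0.533
outer loop
vertex 3.441 1.786 3.56
vertex 2.526 2.77 3.827
vertex 2.959 0.963 4.943
endloop
endfacet
facet normal -0.668 0.718 0.195
outer loop
vertex 2.044 1.947 5.21
vertex 2.526 2.77 3.827
vertex 0.719 0.994 4.18
endloop
endfacet
facet normal -0.687 -0.494 -0.533
outer loop
vertex 1.201 1.817 2.797
vertex 2.116 0.833 2.53
vertex 0.719 0.994 4.18
endloop
endfacet
facet normal -0.668 0.718 0.195
outer loop
vertex 0.719 0.994 4.18
vertex 2.526 2.77 3.827
vertex 1.201 1.817 2.797
endloop
endfacet
facet normal 0.287 0.490 -0.823
outer loop
vertex 1.201 1.817 2.797
vertex 3.441 1.786 3.56
vertex 2.116 0.833 2.53
endloop
endfacet
facet normal 0.287 0.490 -0.823
outer loop
vertex 2.526 2.77 3.827
vertex 3.441 1.786 3.56
vertex 1.201 1.817 2.797
endloop
endfacet
facet normal -0.204 0.979 0.010
outer loop
vertex -3.394 -1.597 1.008
vertex -4.274 -1.785 1.489
vertex -3.425 -1.614 2.027
endloop
endfacet
facet normal 0.500 0.865 0.030
outer loop
vertex -3.394 -1.597 1.008
vertex -3.425 -1.614 2.027
vertex -2.645 -2.048 1.533
endloop
endfacet
facet normal 0.679 0.488 -0.549
outer loop
vertex -3.394 -1.597 1.008
vertex -2.645 -2.048 1.533
vertex -3.012 -2.487 0.689
endloop
endfacet
facet normal 0.084 0.368 -0.926
outer loop
vertex -3.394 -1.597 1.008
vertex -3.012 -2.487 0.689
vertex -4.018 -2.325 0.662
endloop
endfacet
facet normal -0.461 0.671 -0.581
outer loop
vertex -3.394 -1.597 1.008
vertex -4.018 -2.325 0.662
vertex -4.274 -1.785 1.489
endloop
endfacet
facet normal 0.644 0.468 0.605
outer loop
vertex -2.645 -2.048 1.533
vertex -3.425 -1.614 2.027
vertex -3.062 -2.515 2.338
endloop
endfacet
facet normal -0.495 0.652 0.574
outer loop
vertex -3.425 -1.614 2.027
vertex -4.274 -1.785 1.489
vertex -4.068 -2.353 2.311
endloop
endfacet
facet normal -0.911 0.154 -0.383
outer loop
vertex -4.274 -1.785 1.489
vertex -4.018 -2.325 0.662
vertex -4.435 -2.792 1.467
endloop
endfacet
facet normal -0.029 -0.337 -0.941
outer loop
vertex -4.018 -2.325 0.662
vertex -3.012 -2.487 0.689
vertex -3.655 -3.226 0.973
endloop
endfacet
facet normal 0.933 -0.142 -0.332
outer loop
vertex -3.012 -2.487 0.689
vertex -2.645 -2.048 1.533
vertex -2.806 -3.055 1.511
endloop
endfacet
facet normal -0.084 -0.368 0.926
outer loop
vertex -3.686 -3.243 1.992
vertex -3.062 -2.515 2.338
vertex -4.068 -2.353 2.311
endloop
endfacet
facet normal -0.679 -0.488 0.549
outer loop
vertex -3.686 -3.243 1.992
vertex -4.068 -2.353 2.311
vertex -4.435 -2.792 1.467
endloop
endfacet
facet normal -0.500 -0.865 -0.030
outer loop
vertex -3.686 -3.243 1.992
vertex -4.435 -2.792 1.467
vertex -3.655 -3.226 0.973
endloop
endfacet
facet normal 0.204 -0.979 -0.010
outer loop
vertex -3.686 -3.243 1.992
vertex -3.655 -3.226 0.973
vertex -2.806 -3.055 1.511
endloop
endfacet
facet normal 0.461 -0.671 0.581
outer loop
vertex -3.686 -3.243 1.992
vertex -2.806 -3.055 1.511
vertex -3.062 -2.515 2.338
endloop
endfacet
facet normal 0.029 0.337 0.941
outer loop
vertex -4.068 -2.353 2.311
vertex -3.062 -2.515 2.338
vertex -3.425 -1.614 2.027
endloop
endfacet
facet normal -0.933 0.142 0.332
outer loop
vertex -4.435 -2.792 1.467
vertex -4.068 -2.353 2.311
vertex -4.274 -1.785 1.489
endloop
endfacet
facet normal -0.644 -0.468 -0.605
outer loop
vertex -3.655 -3.226 0.973
vertex -4.435 -2.792 1.467
vertex -4.018 -2.325 0.662
endloop
endfacet
facet normal 0.495 -0.652 -0.574
outer loop
vertex -2.806 -3.055 1.511
vertex -3.655 -3.226 0.973
vertex -3.012 -2.487 0.689
endloop
endfacet
facet normal 0.911 -0.154 0.383
outer loop
vertex -3.062 -2.515 2.338
vertex -2.806 -3.055 1.511
vertex -2.645 -2.048 1.533
endloop
endfacet

endsolid


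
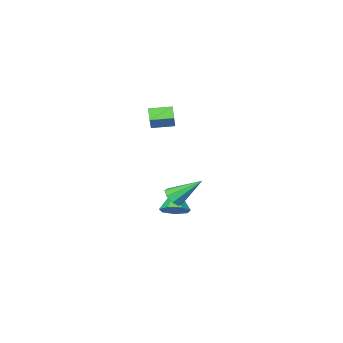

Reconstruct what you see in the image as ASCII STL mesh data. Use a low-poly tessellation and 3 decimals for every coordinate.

solid 
facet normal 0.430 0.499 -0.752
outer loop
vertex -0.06 0.432 -4.106
vertex -0.757 0.184 -4.669
vertex -0.688 0.938 -4.129
endloop
endfacet
facet normal 0.231 0.328 0.916
outer loop
vertex -0.06 0.432 -4.106
vertex -0.688 0.938 -4.129
vertex -1.523 -0.704 -3.331
endloop
endfacet
facet normal 0.432 0.499 -0.752
outer loop
vertex -0.688 0.938 -4.129
vertex -0.757 0.184 -4.669
vertex -1.368 0.877 -4.56
endloop
endfacet
facet normal -0.476 0.568 0.671
outer loop
vertex -0.688 0.938 -4.129
vertex -1.368 0.877 -4.56
vertex -1.523 -0.704 -3.331
endloop
endfacet
facet normal 0.430 0.498 -0.753
outer loop
vertex -1.368 0.877 -4.56
vertex -0.757 0.184 -4.669
vertex -1.588 0.293 -5.072
endloop
endfacet
facet normal -0.962 0.220 0.162
outer loop
vertex -1.368 0.877 -4.56
vertex -1.588 0.293 -5.072
vertex -1.523 -0.704 -3.331
endloop
endfacet
facet normal 0.430 0.500 -0.752
outer loop
vertex -1.588 0.293 -5.072
vertex -0.757 0.184 -4.669
vertex -1.182 -0.372 -5.282
endloop
endfacet
facet normal -0.861 -0.454 -0.228
outer loop
vertex -1.588 0.293 -5.072
vertex -1.182 -0.372 -5.282
vertex -1.523 -0.704 -3.331
endloop
endfacet
facet normal 0.430 0.500 -0.752
outer loop
vertex -1.182 -0.372 -5.282
vertex -0.757 0.184 -4.669
vertex -0.456 -0.618 -5.03
endloop
endfacet
facet normal -0.250 -0.946 -0.205
outer loop
vertex -1.182 -0.372 -5.282
vertex -0.456 -0.618 -5.03
vertex -1.523 -0.704 -3.331
endloop
endfacet
facet normal 0.431 0.500 -0.752
outer loop
vertex -0.456 -0.618 -5.03
vertex -0.757 0.184 -4.669
vertex 0.043 -0.26 -4.506
endloop
endfacet
facet normal 0.411 -0.886 0.214
outer loop
vertex -0.456 -0.618 -5.03
vertex 0.043 -0.26 -4.506
vertex -1.523 -0.704 -3.331
endloop
endfacet
facet normal 0.430 0.499 -0.752
outer loop
vertex 0.043 -0.26 -4.506
vertex -0.757 0.184 -4.669
vertex -0.06 0.432 -4.106
endloop
endfacet
facet normal 0.625 -0.319 0.713
outer loop
vertex 0.043 -0.26 -4.506
vertex -0.06 0.432 -4.106
vertex -1.523 -0.704 -3.331
endloop
endfacet
facet normal 0.521 -0.548 -0.655
outer loop
vertex 1.322 2.718 -2.506
vertex 0.84 2.162 -2.424
vertex 0.892 2.748 -2.873
endloop
endfacet
facet normal 0.213 0.962 -0.171
outer loop
vertex 1.322 2.718 -2.506
vertex 0.892 2.748 -2.873
vertex -0.28 3.338 -1.016
endloop
endfacet
facet normal 0.520 -0.548 -0.655
outer loop
vertex 0.892 2.748 -2.873
vertex 0.84 2.162 -2.424
vertex 0.431 2.435 -2.977
endloop
endfacet
facet normal -0.407 0.765 -0.500
outer loop
vertex 0.892 2.748 -2.873
vertex 0.431 2.435 -2.977
vertex -0.28 3.338 -1.016
endloop
endfacet
facet normal 0.522 -0.546 -0.655
outer loop
vertex 0.431 2.435 -2.977
vertex 0.84 2.162 -2.424
vertex 0.211 1.962 -2.758
endloop
endfacet
facet normal -0.882 0.216 -0.419
outer loop
vertex 0.431 2.435 -2.977
vertex 0.211 1.962 -2.758
vertex -0.28 3.338 -1.016
endloop
endfacet
facet normal 0.522 -0.547 -0.655
outer loop
vertex 0.211 1.962 -2.758
vertex 0.84 2.162 -2.424
vertex 0.359 1.606 -2.343
endloop
endfacet
facet normal -0.932 -0.361 0.023
outer loop
vertex 0.211 1.962 -2.758
vertex 0.359 1.606 -2.343
vertex -0.28 3.338 -1.016
endloop
endfacet
facet normal 0.521 -0.546 -0.655
outer loop
vertex 0.359 1.606 -2.343
vertex 0.84 2.162 -2.424
vertex 0.789 1.576 -1.976
endloop
endfacet
facet normal -0.529 -0.630 0.568
outer loop
vertex 0.359 1.606 -2.343
vertex 0.789 1.576 -1.976
vertex -0.28 3.338 -1.016
endloop
endfacet
facet normal 0.521 -0.546 -0.655
outer loop
vertex 0.789 1.576 -1.976
vertex 0.84 2.162 -2.424
vertex 1.249 1.889 -1.871
endloop
endfacet
facet normal 0.090 -0.434 0.897
outer loop
vertex 0.789 1.576 -1.976
vertex 1.249 1.889 -1.871
vertex -0.28 3.338 -1.016
endloop
endfacet
facet normal 0.520 -0.548 -0.655
outer loop
vertex 1.249 1.889 -1.871
vertex 0.84 2.162 -2.424
vertex 1.47 2.362 -2.091
endloop
endfacet
facet normal 0.566 0.115 0.816
outer loop
vertex 1.249 1.889 -1.871
vertex 1.47 2.362 -2.091
vertex -0.28 3.338 -1.016
endloop
endfacet
facet normal 0.520 -0.548 -0.655
outer loop
vertex 1.47 2.362 -2.091
vertex 0.84 2.162 -2.424
vertex 1.322 2.718 -2.506
endloop
endfacet
facet normal 0.616 0.693 0.374
outer loop
vertex 1.47 2.362 -2.091
vertex 1.322 2.718 -2.506
vertex -0.28 3.338 -1.016
endloop
endfacet
facet normal -0.818 0.568 0.096
outer loop
vertex 0.192 1.228 4.16
vertex 0.498 1.778 3.516
vertex -0.51 0.394 3.115
endloop
endfacet
facet normal -0.340 -0.611 0.715
outer loop
vertex 0.602 -0.378 2.984
vertex 0.192 1.228 4.16
vertex -0.51 0.394 3.115
endloop
endfacet
facet normal -0.818 0.568 0.096
outer loop
vertex -0.51 0.394 3.115
vertex 0.498 1.778 3.516
vertex -0.204 0.944 2.471
endloop
endfacet
facet normal -0.465 -0.552 -0.692
outer loop
vertex -0.204 0.944 2.471
vertex 0.602 -0.378 2.984
vertex -0.51 0.394 3.115
endloop
endfacet
facet normal 0.465 0.552 0.692
outer loop
vertex 0.192 1.228 4.16
vertex 1.61 1.006 3.385
vertex 0.498 1.778 3.516
endloop
endfacet
facet normal -0.340 -0.611 0.715
outer loop
vertex 1.304 0.456 4.029
vertex 0.192 1.228 4.16
vertex 0.602 -0.378 2.984
endloop
endfacet
facet normal 0.465 0.552 0.692
outer loop
vertex 1.304 0.456 4.029
vertex 1.61 1.006 3.385
vertex 0.192 1.228 4.16
endloop
endfacet
facet normal 0.340 0.611 -0.715
outer loop
vertex 0.498 1.778 3.516
vertex 1.61 1.006 3.385
vertex -0.204 0.944 2.471
endloop
endfacet
facet normal -0.465 -0.552 -0.692
outer loop
vertex 0.908 0.172 2.34
vertex 0.602 -0.378 2.984
vertex -0.204 0.944 2.471
endloop
endfacet
facet normal 0.340 0.611 -0.715
outer loop
vertex -0.204 0.944 2.471
vertex 1.61 1.006 3.385
vertex 0.908 0.172 2.34
endloop
endfacet
facet normal 0.818 -0.568 -0.096
outer loop
vertex 0.908 0.172 2.34
vertex 1.304 0.456 4.029
vertex 0.602 -0.378 2.984
endloop
endfacet
facet normal 0.818 -0.568 -0.096
outer loop
vertex 1.61 1.006 3.385
vertex 1.304 0.456 4.029
vertex 0.908 0.172 2.34
endloop
endfacet

endsolid
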